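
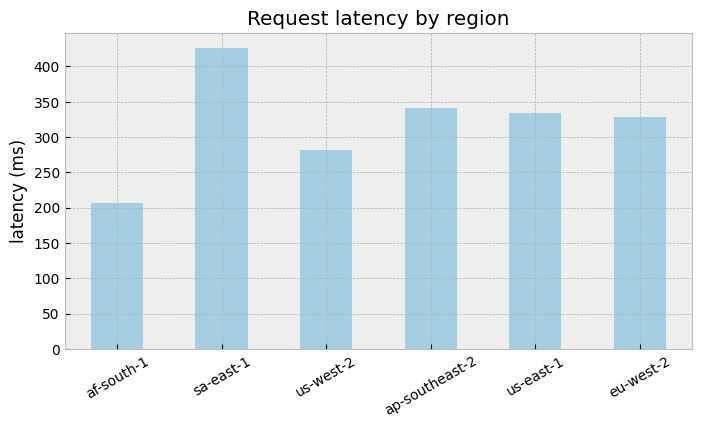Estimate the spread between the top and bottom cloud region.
≈ 250

Max sa-east-1 ≈ 450, min af-south-1 ≈ 200; range ≈ 250.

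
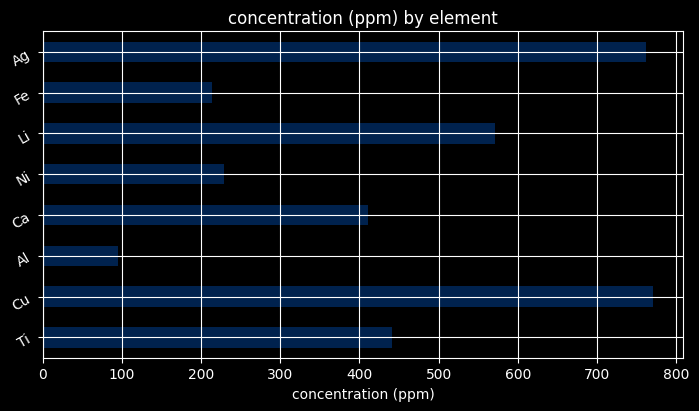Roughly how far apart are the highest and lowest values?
Max Cu ≈ 800, min Al ≈ 100; range ≈ 700.

≈ 700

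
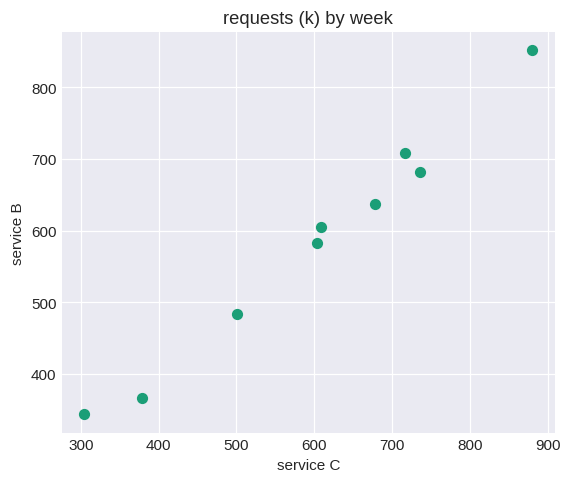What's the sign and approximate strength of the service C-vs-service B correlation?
positive, strong

Points are positively correlated; strong (|r| ≈ 1.0).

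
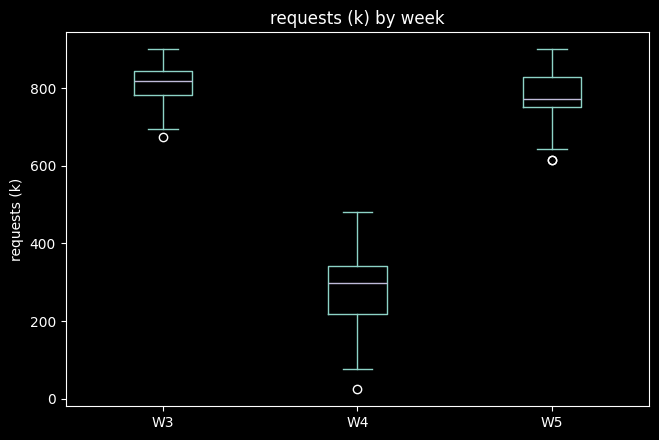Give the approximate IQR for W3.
Q3 ≈ 850, Q1 ≈ 800; IQR ≈ 50.

≈ 50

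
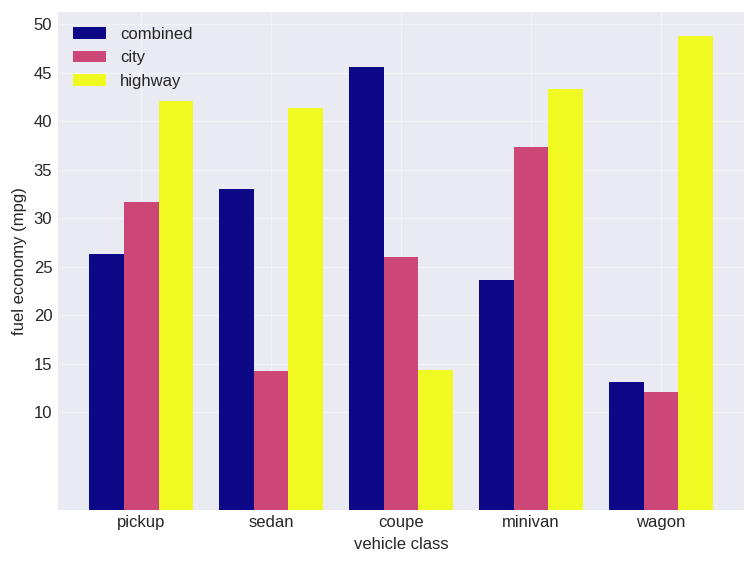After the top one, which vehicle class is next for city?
Top 3 for city: minivan ≈ 35, pickup ≈ 30, coupe ≈ 25.

pickup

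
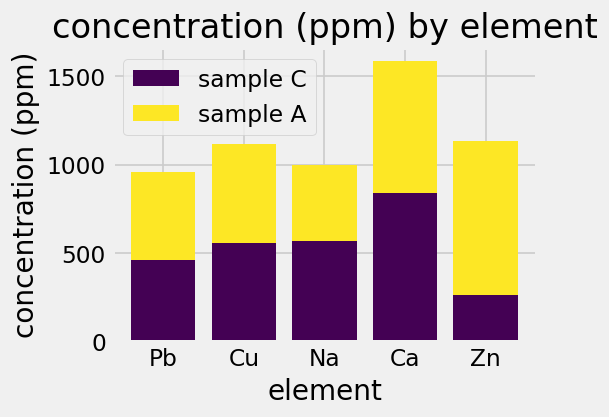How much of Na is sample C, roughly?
≈ 600

sample C top ≈ 600, bottom ≈ 0; segment ≈ 600.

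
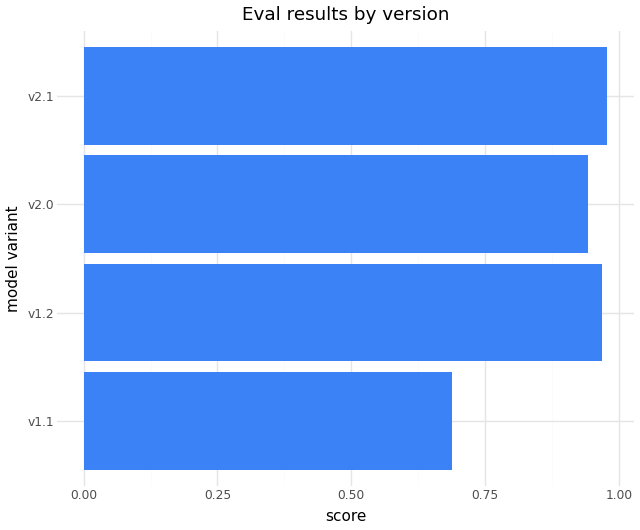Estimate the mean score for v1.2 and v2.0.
≈ 0.95

(1.0 + 0.9) / 2 ≈ 0.95.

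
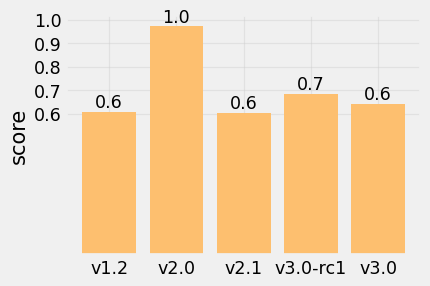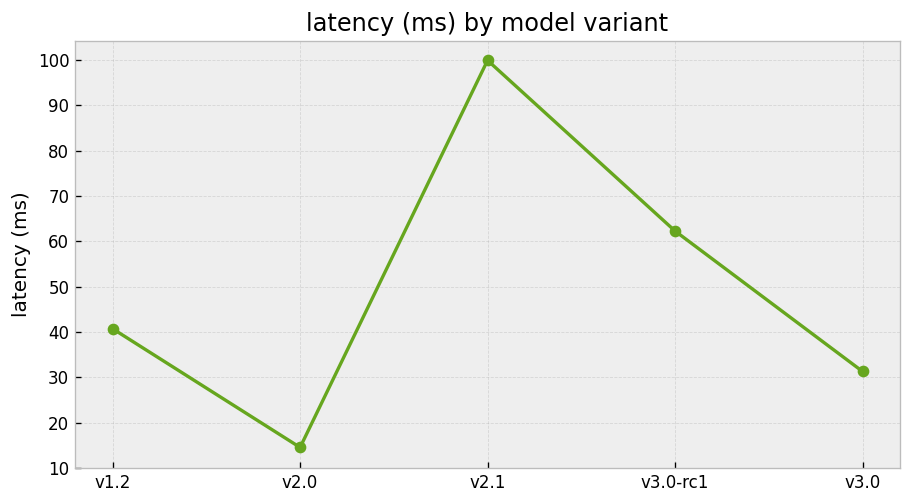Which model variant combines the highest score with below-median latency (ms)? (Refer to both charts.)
Chart 2 median latency (ms) ≈ 40; below-median model variants: v2.0, v3.0. Among those, v2.0 has the highest score (≈ 1).

v2.0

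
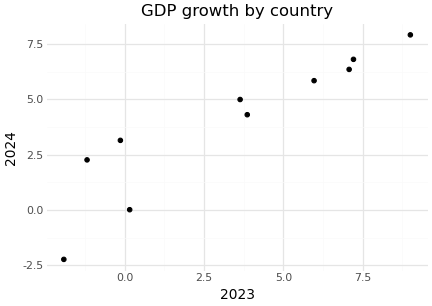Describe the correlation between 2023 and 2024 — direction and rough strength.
positive, strong

Points are positively correlated; strong (|r| ≈ 0.9).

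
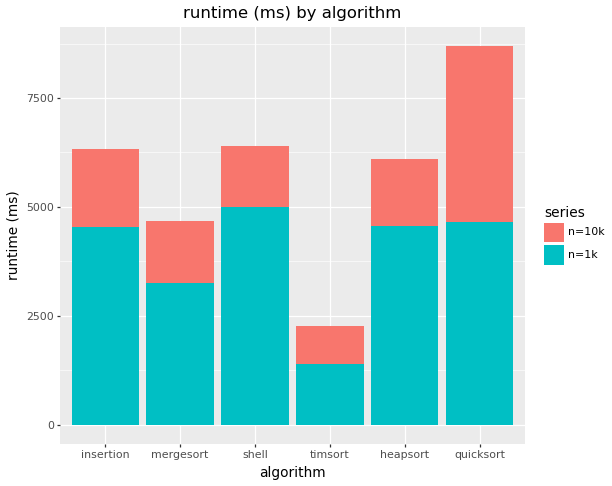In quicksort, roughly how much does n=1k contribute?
n=1k top ≈ 5000, bottom ≈ 0; segment ≈ 5000.

≈ 5000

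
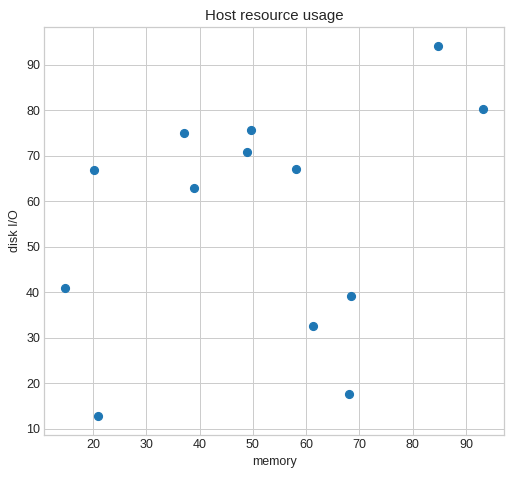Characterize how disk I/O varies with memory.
positive, weak

Points are positively correlated; weak (|r| ≈ 0.3).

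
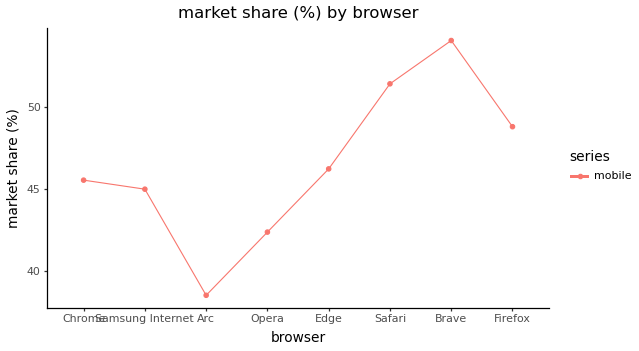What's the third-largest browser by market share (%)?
Top 4: Brave ≈ 54, Safari ≈ 52, Firefox ≈ 48, Edge ≈ 46.

Firefox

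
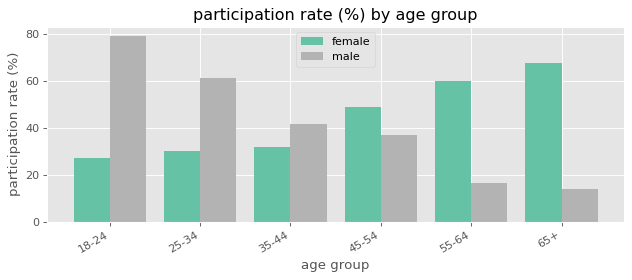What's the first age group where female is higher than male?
45-54

35-44: female ≈ 30 vs male ≈ 40 (not yet); 45-54: female ≈ 50 vs male ≈ 40 (first crossover).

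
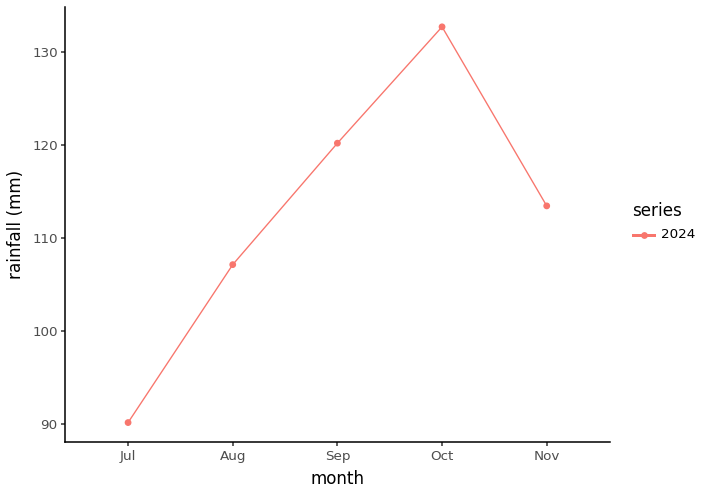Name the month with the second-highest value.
Top 3: Oct ≈ 135, Sep ≈ 120, Nov ≈ 115.

Sep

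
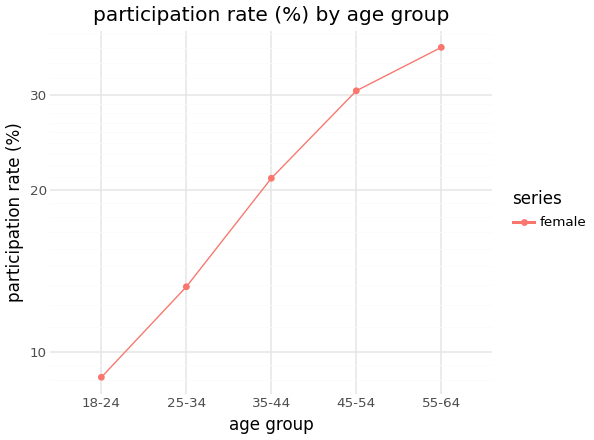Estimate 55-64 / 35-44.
≈ 1.75×

55-64 ≈ 35, 35-44 ≈ 20; 35/20 ≈ 1.75.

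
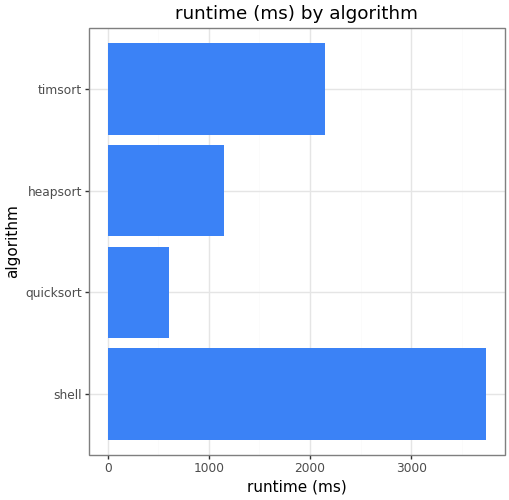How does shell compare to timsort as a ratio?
shell ≈ 3500, timsort ≈ 2000; 3500/2000 ≈ 1.75.

≈ 1.75×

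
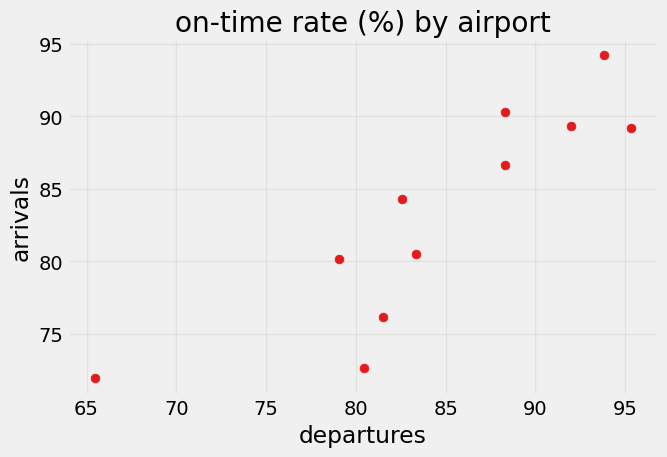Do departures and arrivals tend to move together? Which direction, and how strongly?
positive, strong

Points are positively correlated; strong (|r| ≈ 0.9).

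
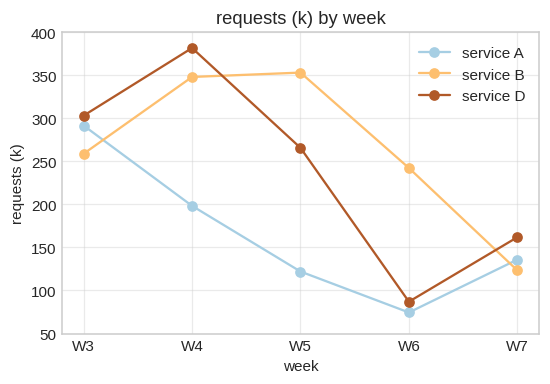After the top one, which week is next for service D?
Top 3 for service D: W4 ≈ 400, W3 ≈ 300, W5 ≈ 250.

W3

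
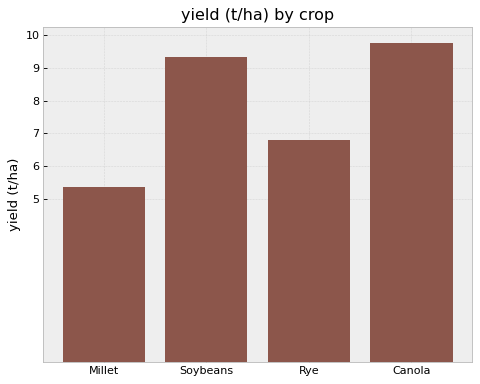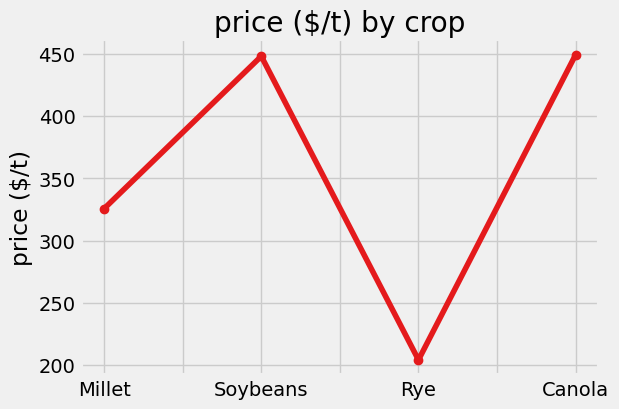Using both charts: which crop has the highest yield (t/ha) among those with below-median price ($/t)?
Rye

Chart 2 median price ($/t) ≈ 400; below-median crops: Millet, Rye. Among those, Rye has the highest yield (t/ha) (≈ 7).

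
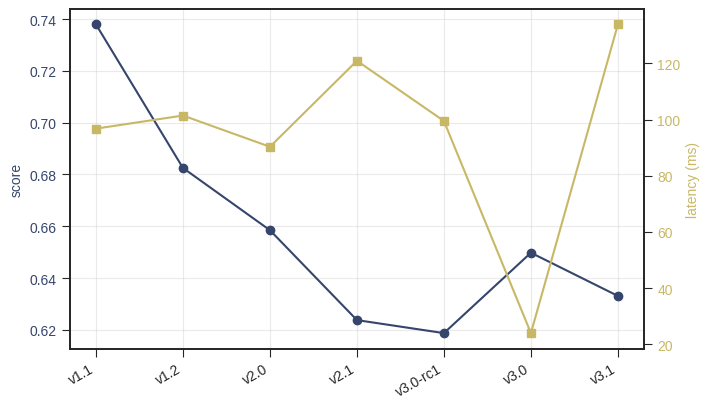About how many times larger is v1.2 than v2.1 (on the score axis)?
v1.2 ≈ 0.68, v2.1 ≈ 0.62; 0.68/0.62 ≈ 1.1.

≈ 1.1×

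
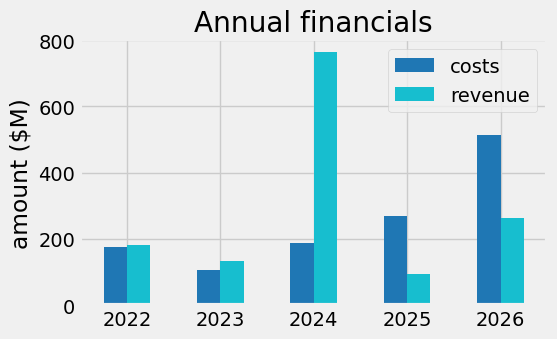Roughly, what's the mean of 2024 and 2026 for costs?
(200 + 500) / 2 ≈ 350.

≈ 350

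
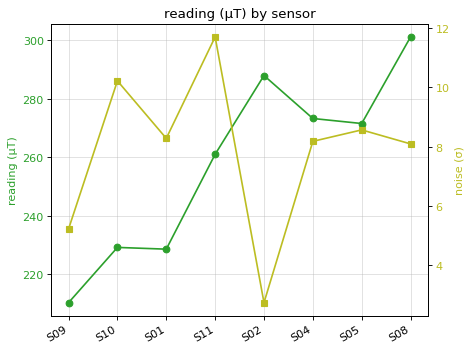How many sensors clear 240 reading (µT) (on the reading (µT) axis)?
Above 240: S11, S02, S04, S05, S08.

5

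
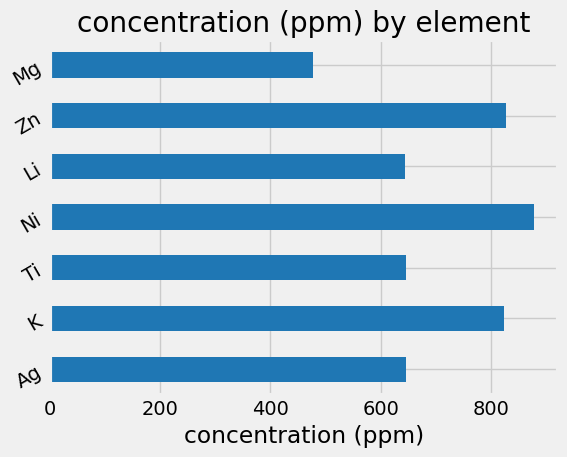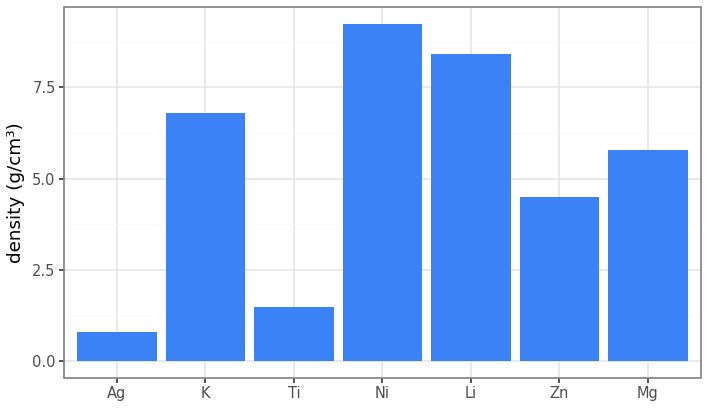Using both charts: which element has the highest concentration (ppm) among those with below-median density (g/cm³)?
Chart 2 median density (g/cm³) ≈ 6; below-median elements: Ag, Ti, Zn. Among those, Zn has the highest concentration (ppm) (≈ 800).

Zn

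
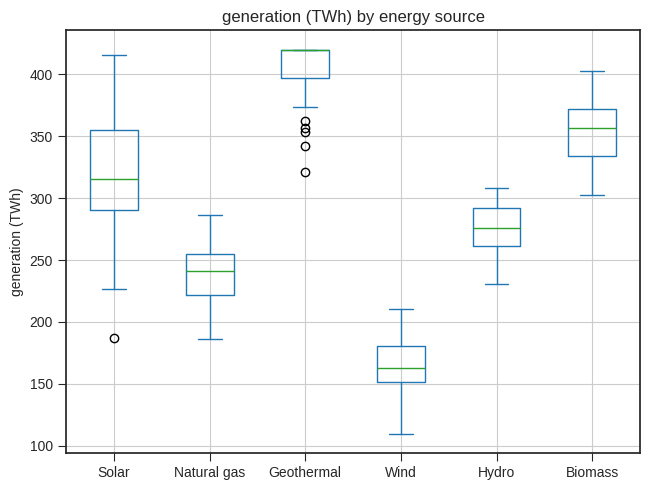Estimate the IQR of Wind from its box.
≈ 25

Q3 ≈ 175, Q1 ≈ 150; IQR ≈ 25.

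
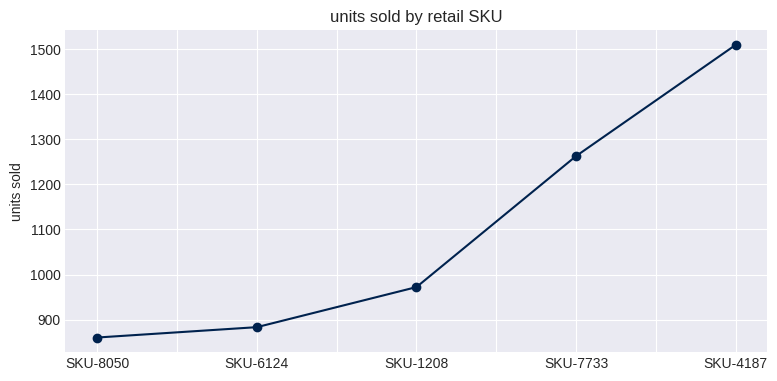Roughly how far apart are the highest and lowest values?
Max SKU-4187 ≈ 1500, min SKU-8050 ≈ 900; range ≈ 600.

≈ 600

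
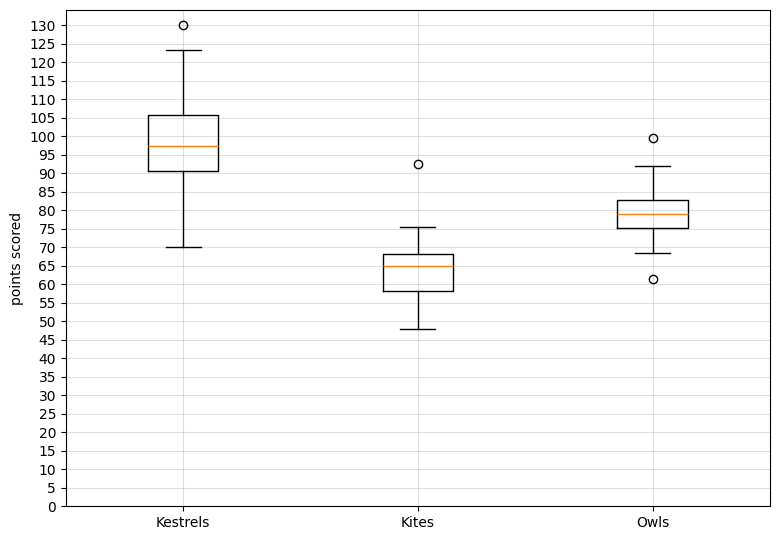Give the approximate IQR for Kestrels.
≈ 15

Q3 ≈ 105, Q1 ≈ 90; IQR ≈ 15.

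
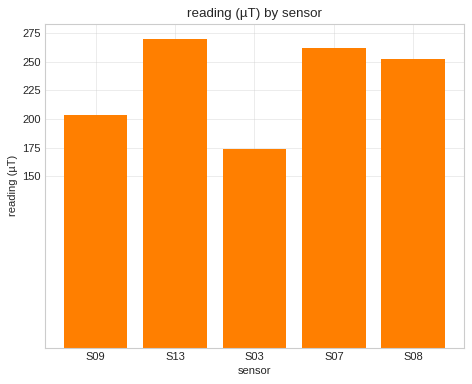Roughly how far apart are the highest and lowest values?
Max S13 ≈ 275, min S03 ≈ 175; range ≈ 100.

≈ 100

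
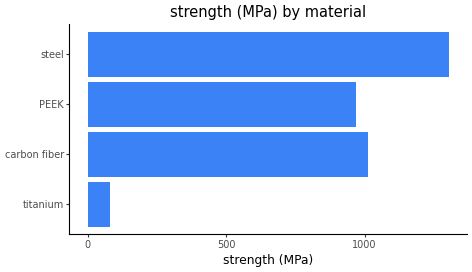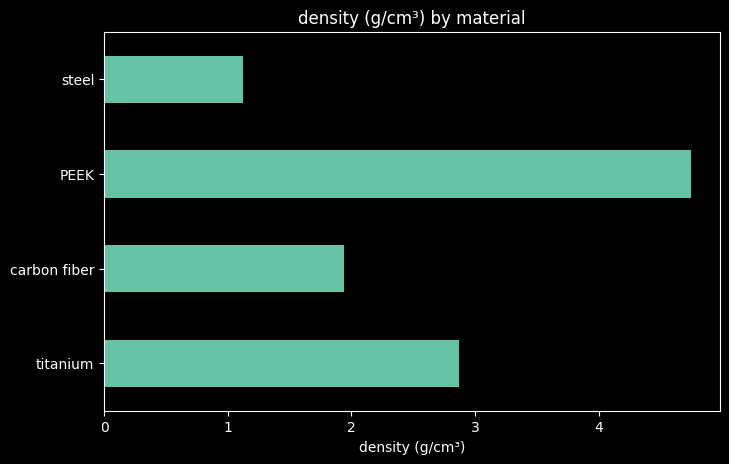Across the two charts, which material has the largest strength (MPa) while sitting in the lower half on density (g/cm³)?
steel

Chart 2 median density (g/cm³) ≈ 2.5; below-median materials: carbon fiber, steel. Among those, steel has the highest strength (MPa) (≈ 1400).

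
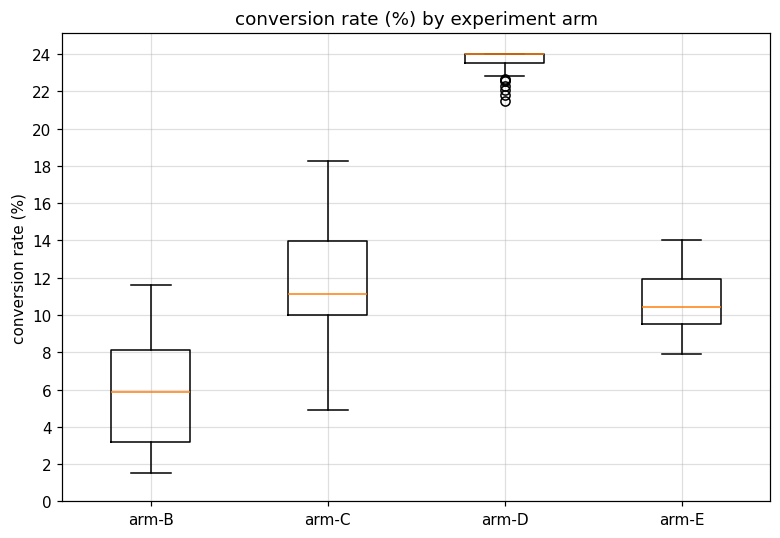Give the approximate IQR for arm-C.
Q3 ≈ 14, Q1 ≈ 10; IQR ≈ 4.

≈ 4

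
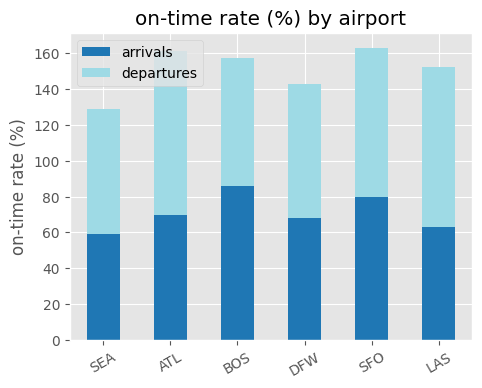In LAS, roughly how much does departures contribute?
departures top ≈ 160, bottom ≈ 60; segment ≈ 100.

≈ 100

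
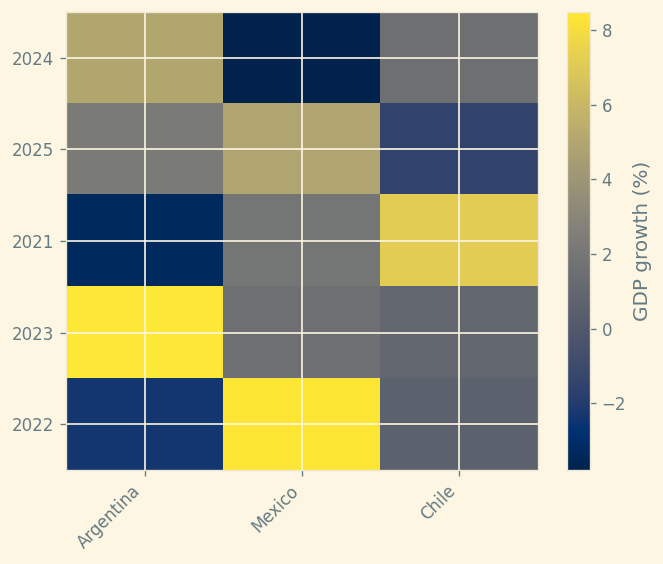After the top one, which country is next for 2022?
Top 3 for 2022: Mexico ≈ 8, Chile ≈ 0, Argentina ≈ -2.

Chile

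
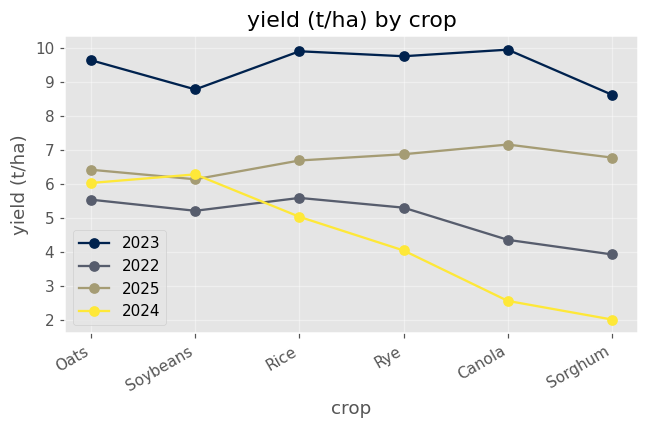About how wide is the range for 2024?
≈ 4

Max Soybeans ≈ 6, min Sorghum ≈ 2; range ≈ 4.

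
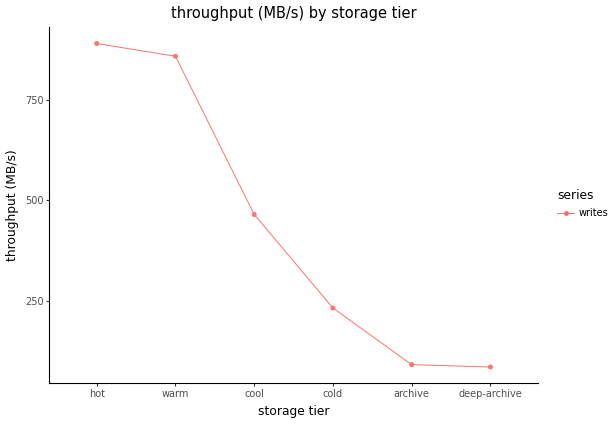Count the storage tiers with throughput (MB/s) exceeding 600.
2

Above 600: hot, warm.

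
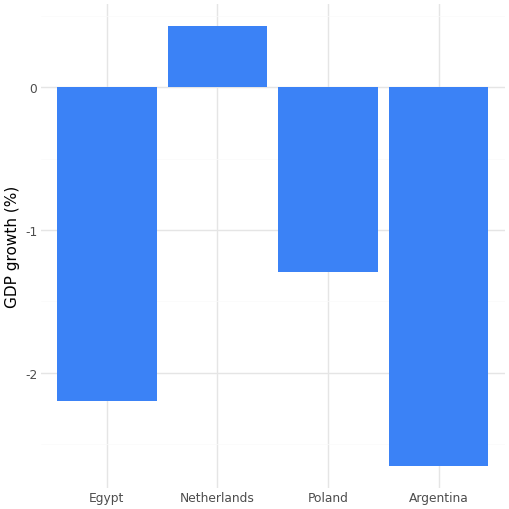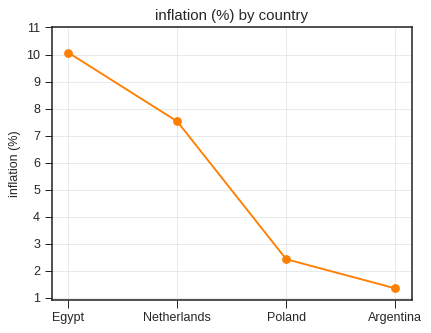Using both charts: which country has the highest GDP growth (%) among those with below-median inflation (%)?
Chart 2 median inflation (%) ≈ 5; below-median countries: Poland, Argentina. Among those, Poland has the highest GDP growth (%) (≈ -1.3).

Poland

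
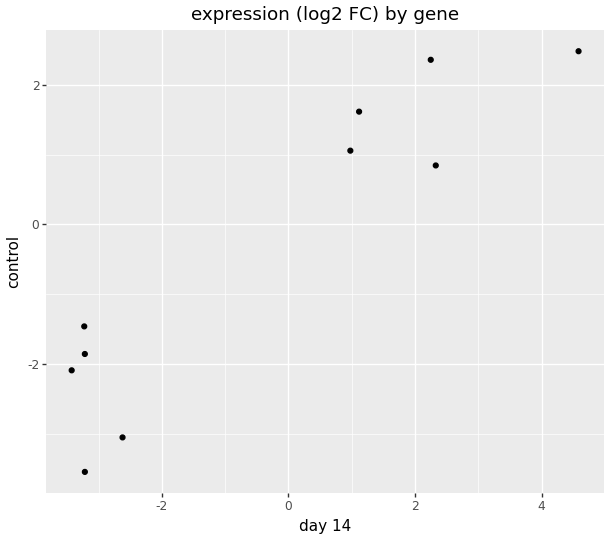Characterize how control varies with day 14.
positive, strong

Points are positively correlated; strong (|r| ≈ 0.9).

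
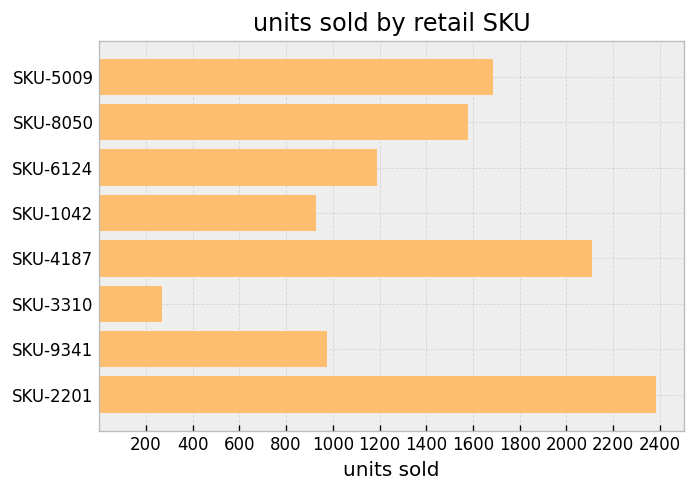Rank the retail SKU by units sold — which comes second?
Top 3: SKU-2201 ≈ 2400, SKU-4187 ≈ 2200, SKU-5009 ≈ 1600.

SKU-4187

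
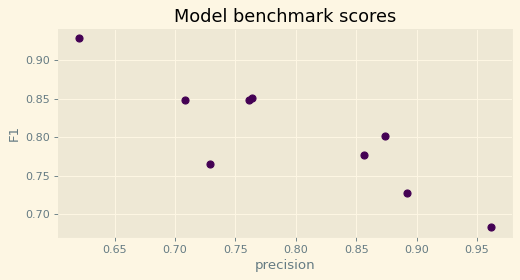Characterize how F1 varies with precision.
negative, strong

Points are negatively correlated; strong (|r| ≈ 0.9).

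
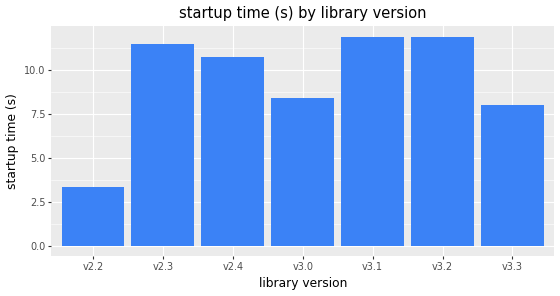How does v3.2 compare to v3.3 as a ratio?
v3.2 ≈ 12, v3.3 ≈ 8; 12/8 ≈ 1.5.

≈ 1.5×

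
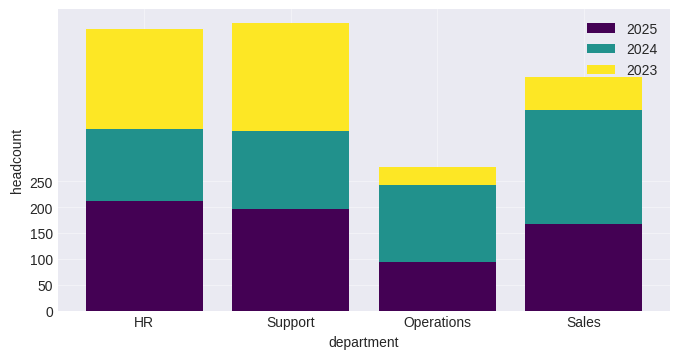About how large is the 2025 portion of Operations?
2025 top ≈ 100, bottom ≈ 0; segment ≈ 100.

≈ 100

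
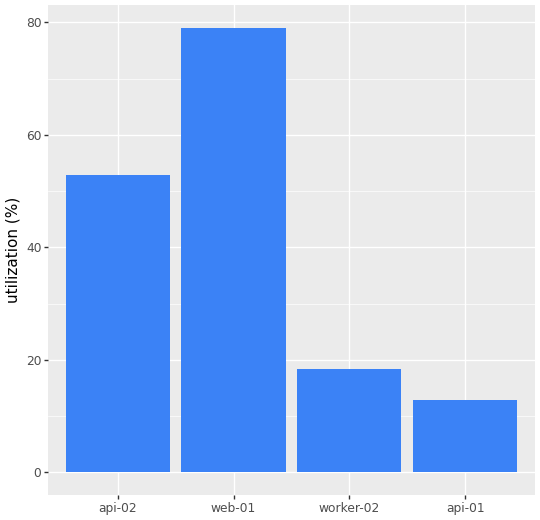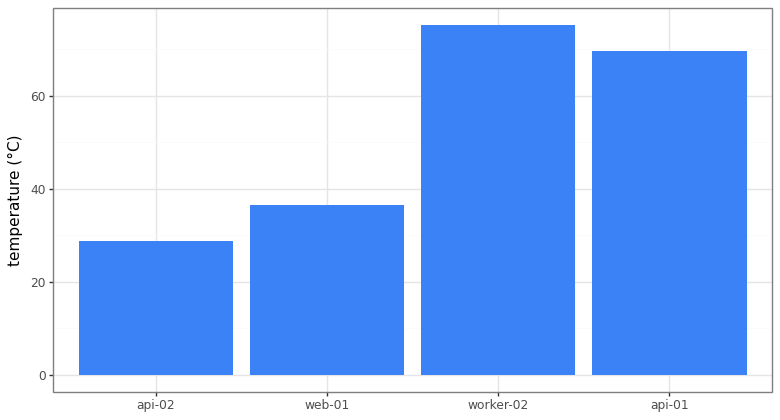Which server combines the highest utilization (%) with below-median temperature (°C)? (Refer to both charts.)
Chart 2 median temperature (°C) ≈ 50; below-median servers: api-02, web-01. Among those, web-01 has the highest utilization (%) (≈ 80).

web-01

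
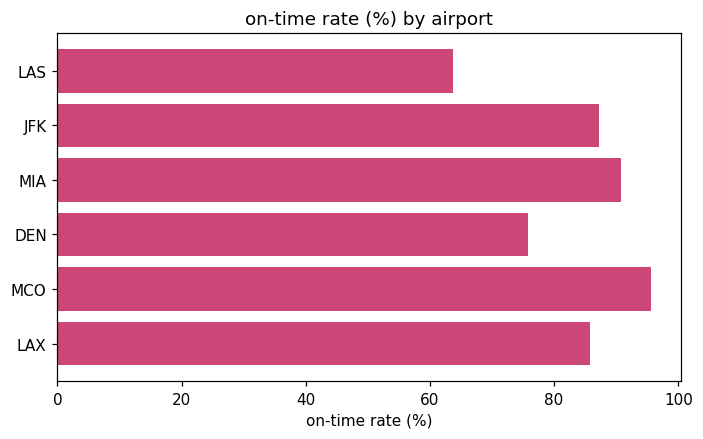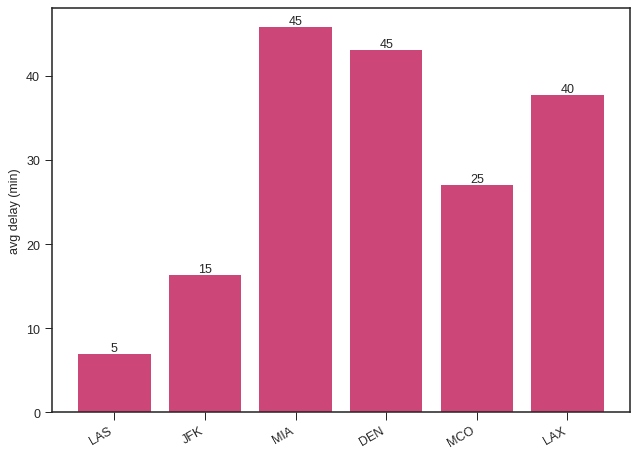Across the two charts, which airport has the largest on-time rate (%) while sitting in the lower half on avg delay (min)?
Chart 2 median avg delay (min) ≈ 30; below-median airports: LAS, JFK, MCO. Among those, MCO has the highest on-time rate (%) (≈ 100).

MCO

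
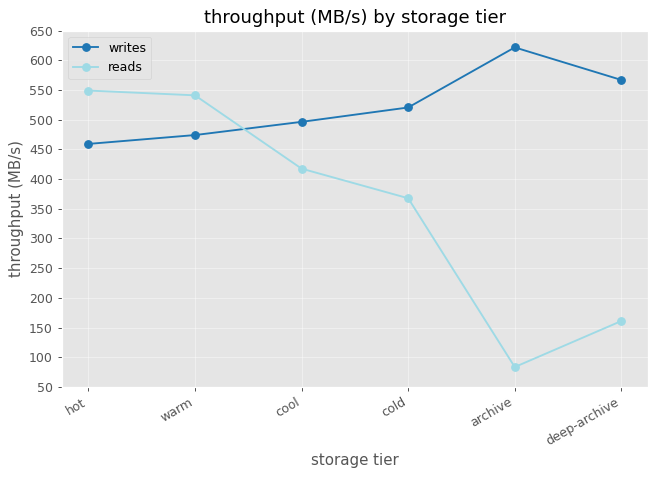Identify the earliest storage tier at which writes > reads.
cool

warm: writes ≈ 450 vs reads ≈ 550 (not yet); cool: writes ≈ 500 vs reads ≈ 400 (first crossover).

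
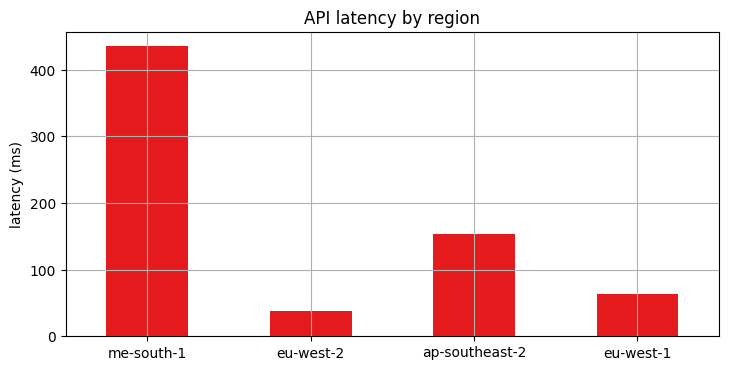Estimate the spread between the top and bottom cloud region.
Max me-south-1 ≈ 450, min eu-west-2 ≈ 50; range ≈ 400.

≈ 400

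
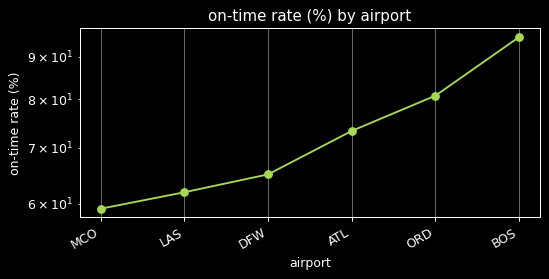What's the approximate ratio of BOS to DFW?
BOS ≈ 95, DFW ≈ 65; 95/65 ≈ 1.46.

≈ 1.46×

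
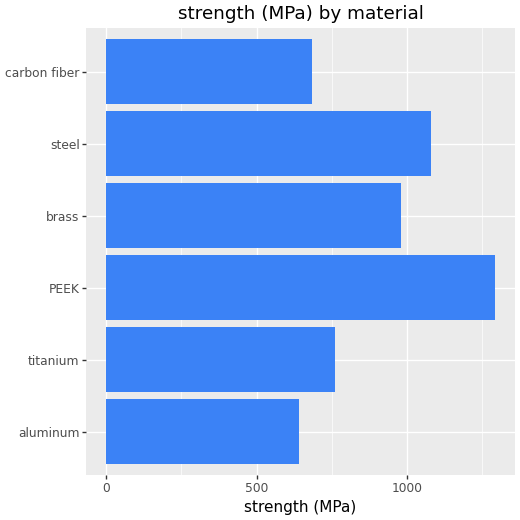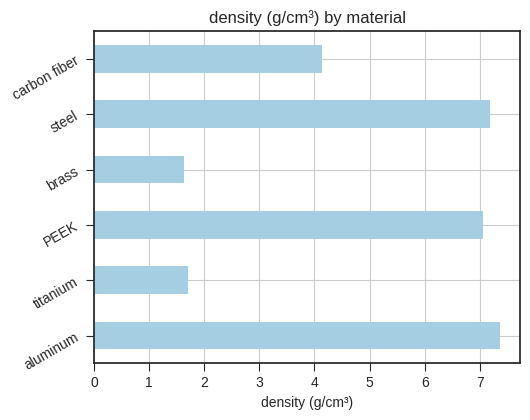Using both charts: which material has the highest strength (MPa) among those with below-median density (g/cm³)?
brass

Chart 2 median density (g/cm³) ≈ 6; below-median materials: titanium, brass, carbon fiber. Among those, brass has the highest strength (MPa) (≈ 1000).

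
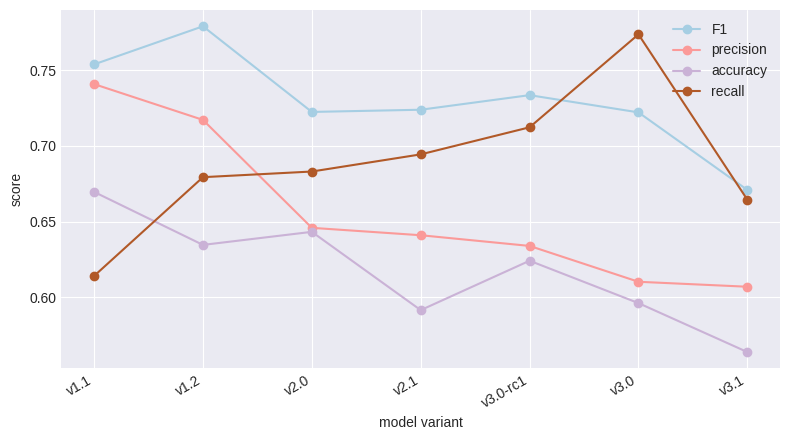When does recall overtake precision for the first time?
v1.2: recall ≈ 0.68 vs precision ≈ 0.72 (not yet); v2.0: recall ≈ 0.68 vs precision ≈ 0.64 (first crossover).

v2.0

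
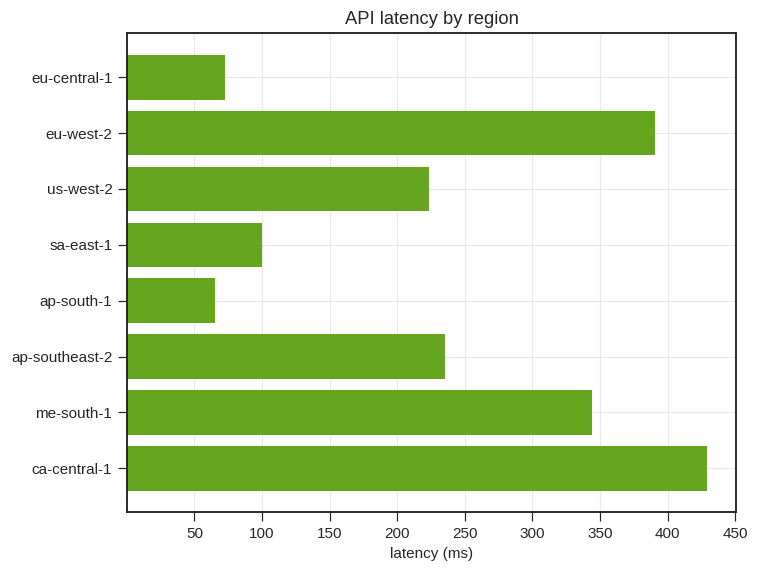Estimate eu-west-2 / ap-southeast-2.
≈ 1.6×

eu-west-2 ≈ 400, ap-southeast-2 ≈ 250; 400/250 ≈ 1.6.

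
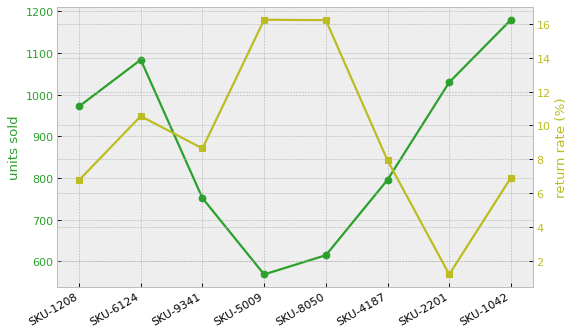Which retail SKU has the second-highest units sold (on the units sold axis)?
SKU-6124

Top 3 (on the units sold axis): SKU-1042 ≈ 1200, SKU-6124 ≈ 1100, SKU-2201 ≈ 1000.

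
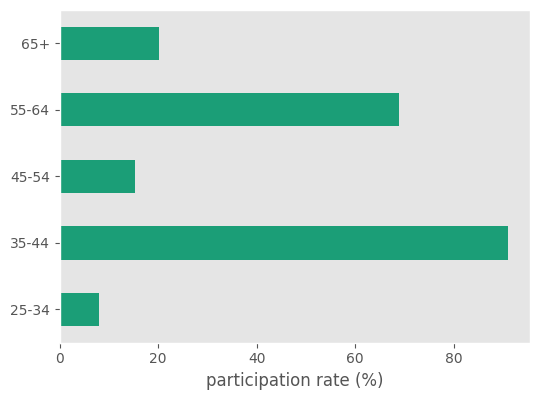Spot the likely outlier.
35-44 ≈ 90; the rest sit between ≈ 10 and ≈ 70.

35-44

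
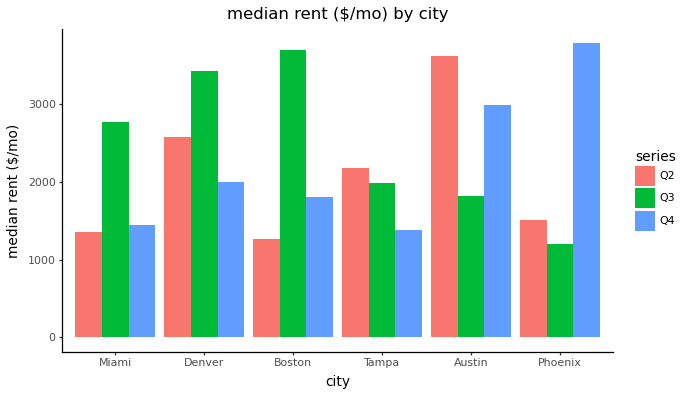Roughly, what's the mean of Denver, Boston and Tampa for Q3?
(3500 + 3500 + 2000) / 3 ≈ 3000.

≈ 3000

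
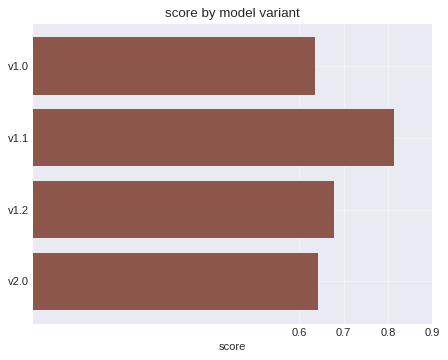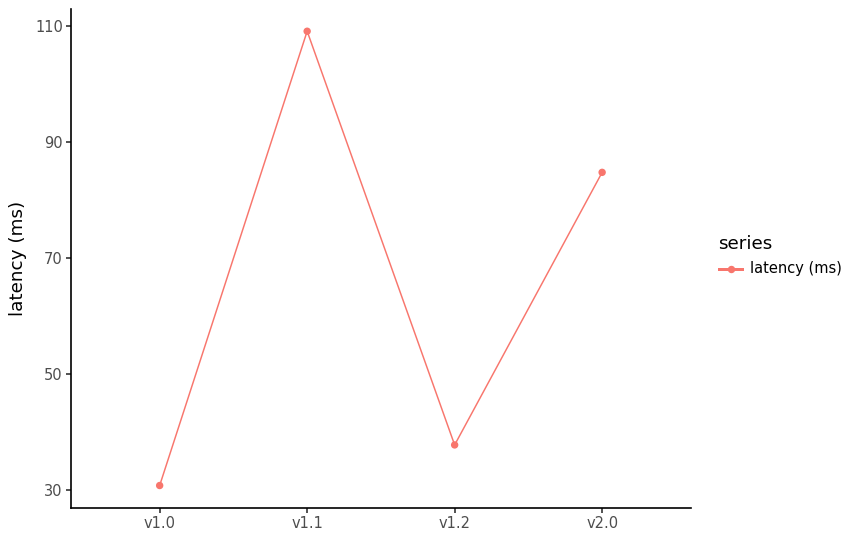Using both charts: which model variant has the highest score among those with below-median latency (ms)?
v1.2

Chart 2 median latency (ms) ≈ 60; below-median model variants: v1.0, v1.2. Among those, v1.2 has the highest score (≈ 0.7).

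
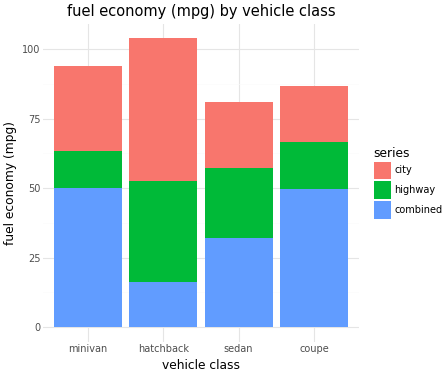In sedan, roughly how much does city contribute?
city top ≈ 80, bottom ≈ 60; segment ≈ 20.

≈ 20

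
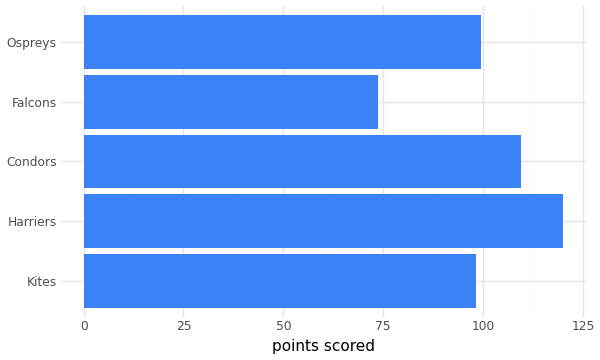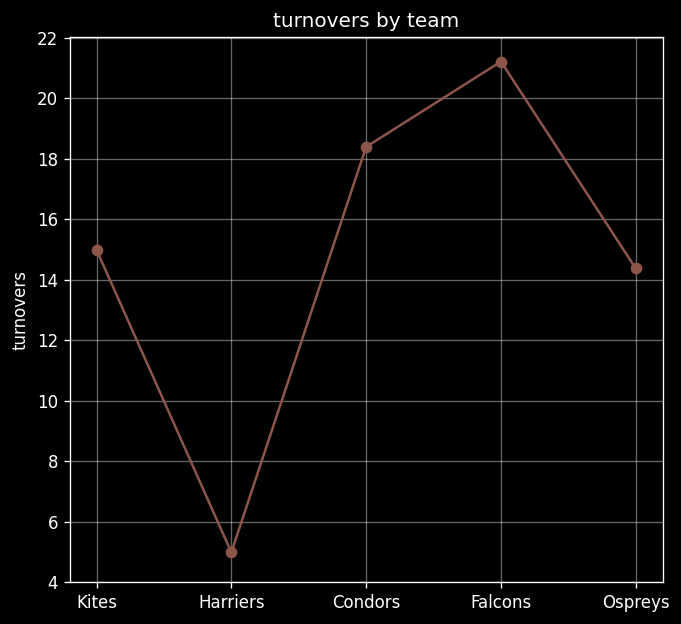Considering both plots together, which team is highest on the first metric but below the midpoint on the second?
Chart 2 median turnovers ≈ 14; below-median teams: Harriers, Ospreys. Among those, Harriers has the highest points scored (≈ 120).

Harriers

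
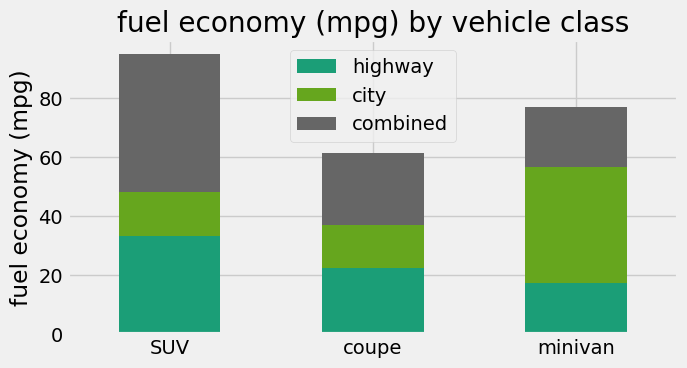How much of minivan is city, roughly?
city top ≈ 60, bottom ≈ 20; segment ≈ 40.

≈ 40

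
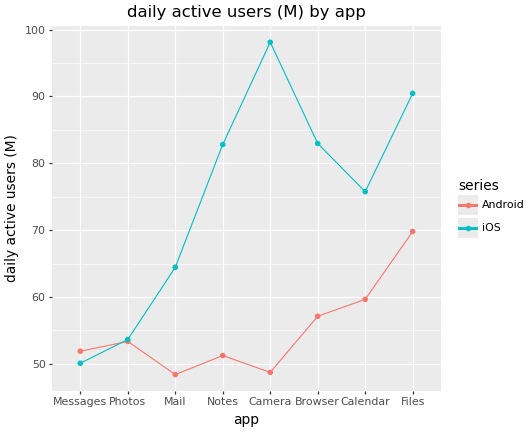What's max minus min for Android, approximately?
Max Files ≈ 70, min Mail ≈ 50; range ≈ 20.

≈ 20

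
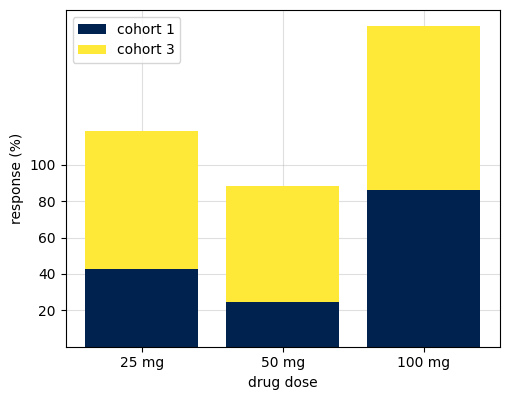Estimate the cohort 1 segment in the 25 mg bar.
≈ 40

cohort 1 top ≈ 40, bottom ≈ 0; segment ≈ 40.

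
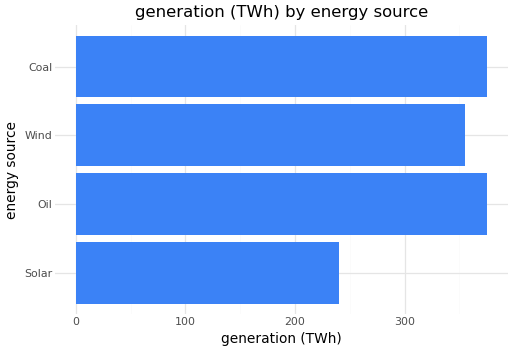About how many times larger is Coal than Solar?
Coal ≈ 400, Solar ≈ 250; 400/250 ≈ 1.6.

≈ 1.6×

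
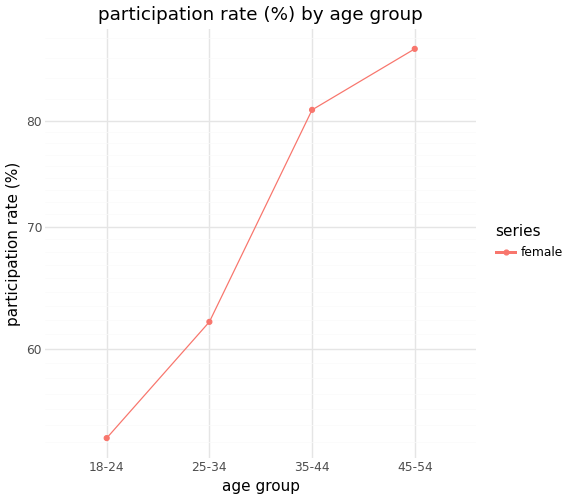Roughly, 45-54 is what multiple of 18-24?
≈ 1.64×

45-54 ≈ 90, 18-24 ≈ 55; 90/55 ≈ 1.64.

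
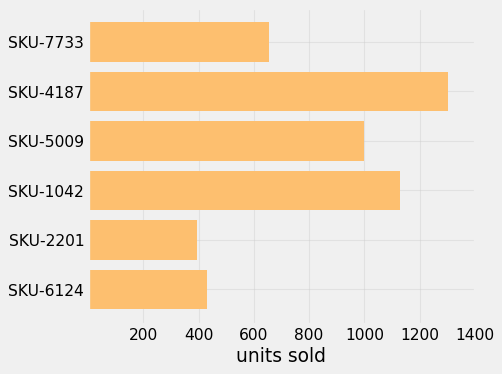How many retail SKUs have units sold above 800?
Above 800: SKU-4187, SKU-5009, SKU-1042.

3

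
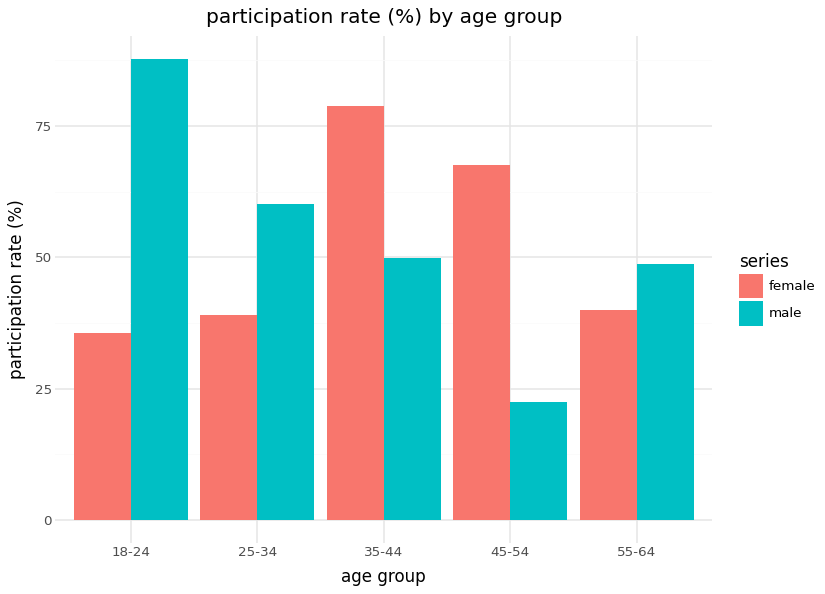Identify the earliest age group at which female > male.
35-44

25-34: female ≈ 40 vs male ≈ 60 (not yet); 35-44: female ≈ 80 vs male ≈ 50 (first crossover).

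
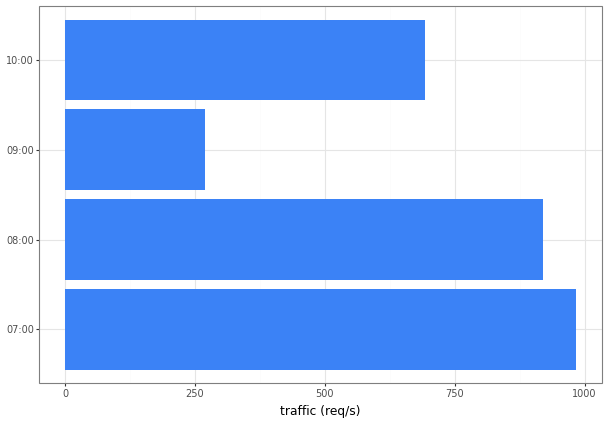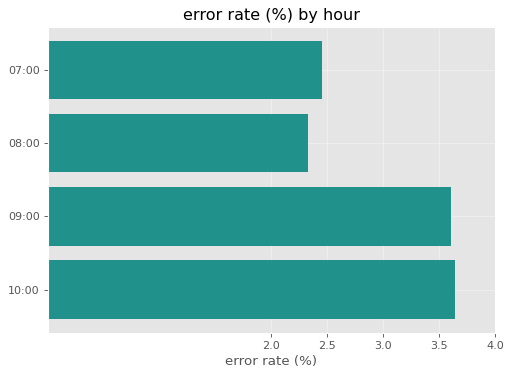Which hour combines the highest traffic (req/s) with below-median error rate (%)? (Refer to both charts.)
Chart 2 median error rate (%) ≈ 3; below-median hours: 07:00, 08:00. Among those, 07:00 has the highest traffic (req/s) (≈ 1000).

07:00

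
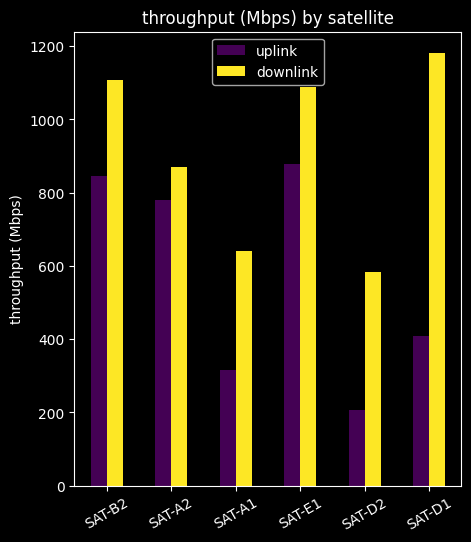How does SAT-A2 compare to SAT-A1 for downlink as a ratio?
SAT-A2 ≈ 900, SAT-A1 ≈ 600; 900/600 ≈ 1.5.

≈ 1.5×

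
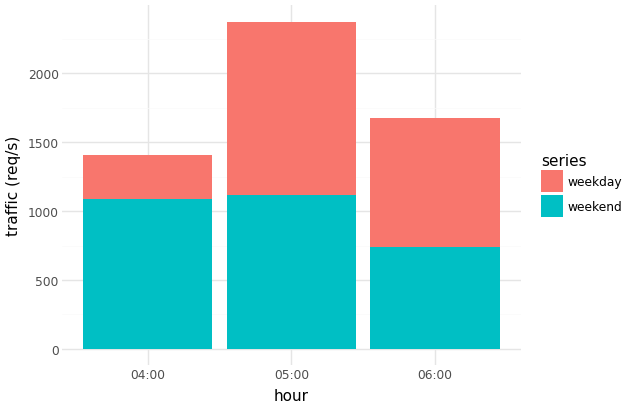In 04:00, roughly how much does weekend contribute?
≈ 1000

weekend top ≈ 1000, bottom ≈ 0; segment ≈ 1000.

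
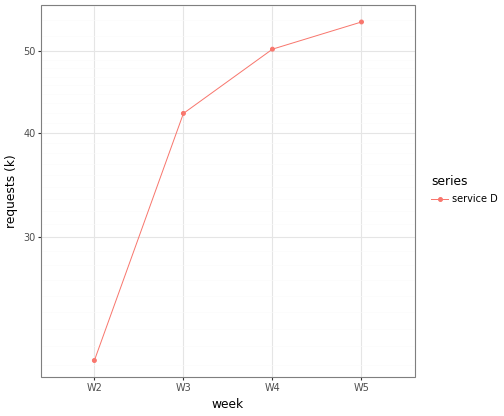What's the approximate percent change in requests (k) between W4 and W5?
W4 ≈ 50, W5 ≈ 55; (55 − 50) / 50 ≈ +10%.

≈ +10%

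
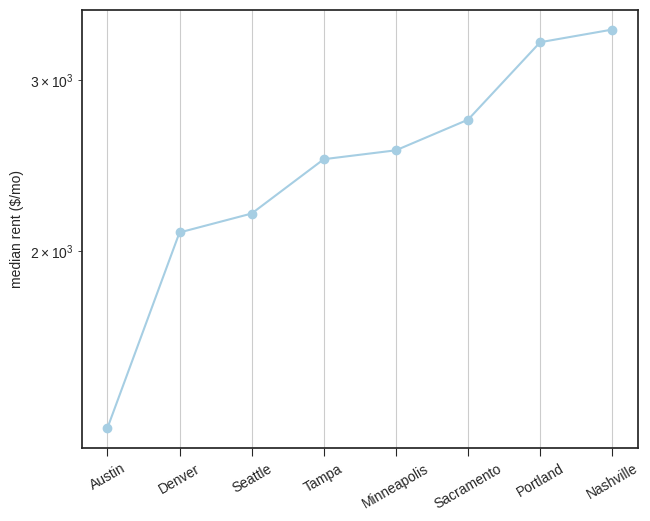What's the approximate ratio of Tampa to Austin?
Tampa ≈ 2400, Austin ≈ 1400; 2400/1400 ≈ 1.71.

≈ 1.71×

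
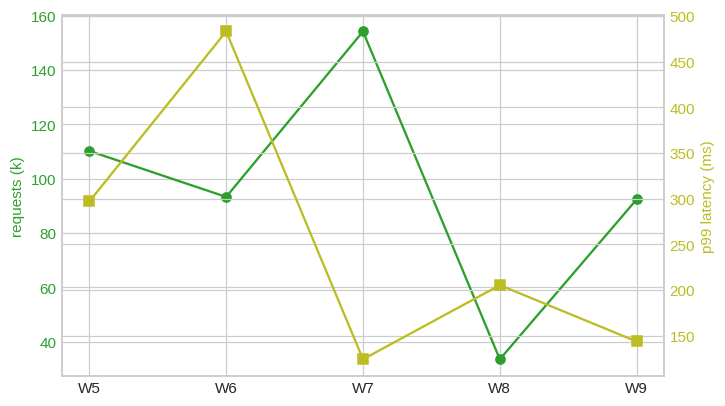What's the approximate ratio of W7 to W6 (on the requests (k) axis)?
≈ 1.6×

W7 ≈ 160, W6 ≈ 100; 160/100 ≈ 1.6.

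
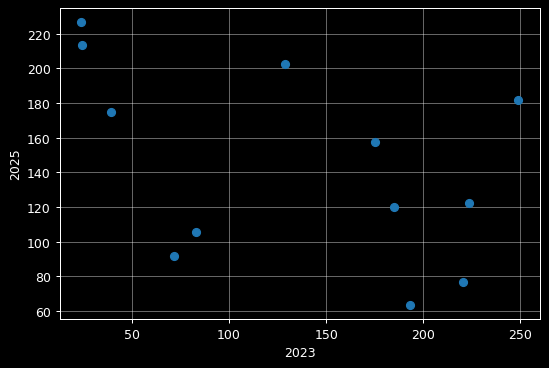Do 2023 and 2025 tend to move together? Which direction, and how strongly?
Points are negatively correlated; moderate (|r| ≈ 0.5).

negative, moderate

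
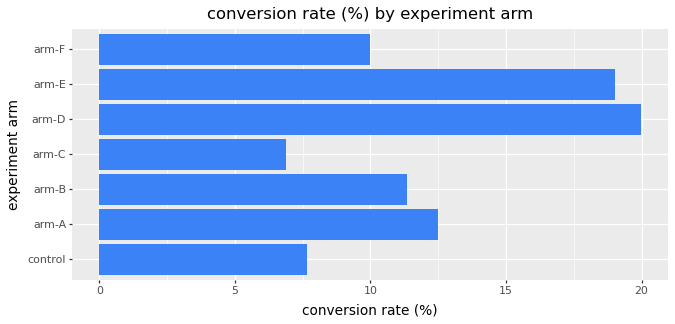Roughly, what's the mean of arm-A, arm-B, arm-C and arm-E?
≈ 12

(12 + 12 + 6 + 20) / 4 ≈ 12.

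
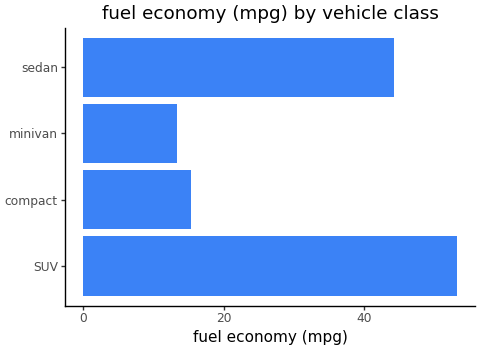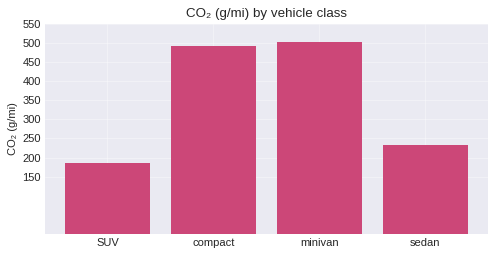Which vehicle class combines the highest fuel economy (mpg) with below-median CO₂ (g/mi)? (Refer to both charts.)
SUV

Chart 2 median CO₂ (g/mi) ≈ 350; below-median vehicle classes: SUV, sedan. Among those, SUV has the highest fuel economy (mpg) (≈ 55).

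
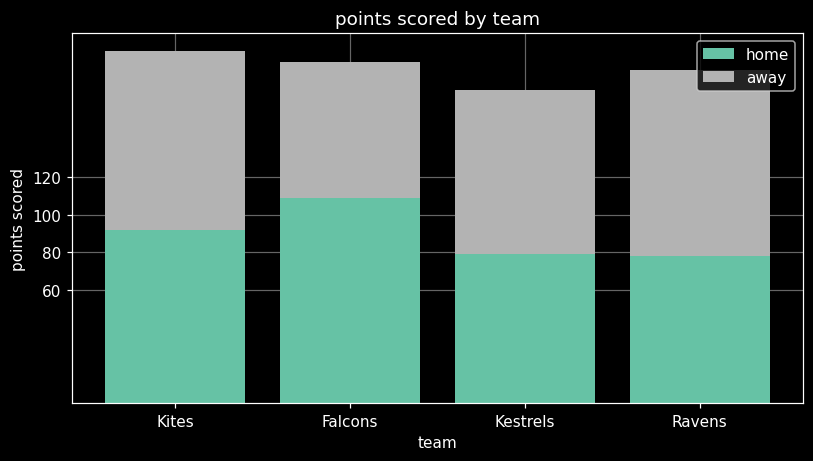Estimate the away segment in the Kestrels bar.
away top ≈ 160, bottom ≈ 80; segment ≈ 80.

≈ 80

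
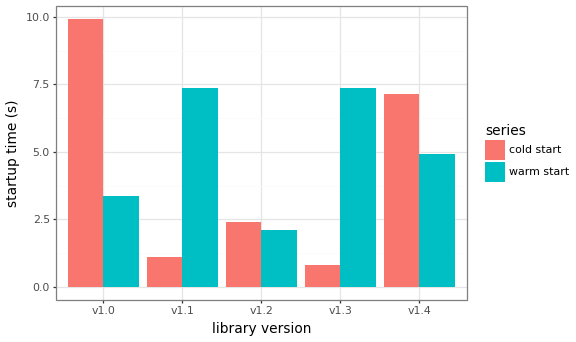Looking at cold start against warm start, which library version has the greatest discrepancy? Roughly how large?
v1.0, ≈ 7 s

v1.0: cold start ≈ 10, warm start ≈ 3 → gap ≈ 7. Next-largest (v1.3) is only ≈ 6.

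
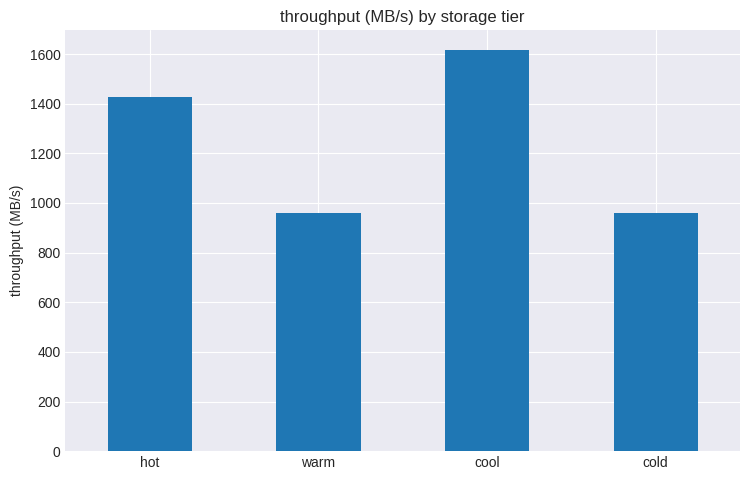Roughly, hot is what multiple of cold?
≈ 1.4×

hot ≈ 1400, cold ≈ 1000; 1400/1000 ≈ 1.4.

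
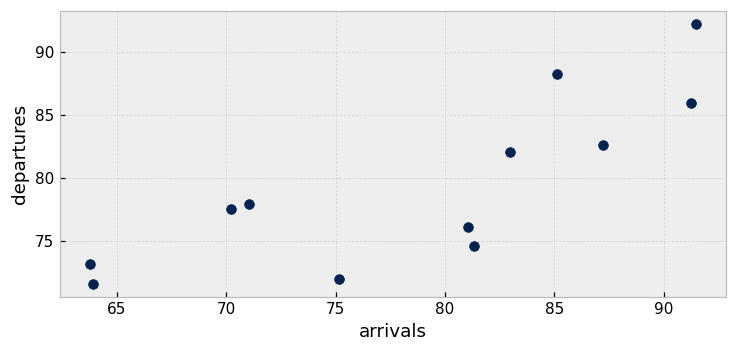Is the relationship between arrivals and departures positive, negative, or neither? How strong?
positive, strong

Points are positively correlated; strong (|r| ≈ 0.8).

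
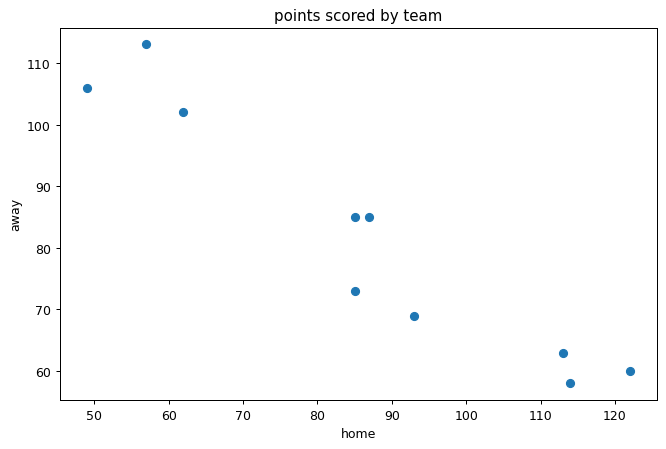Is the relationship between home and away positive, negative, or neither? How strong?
negative, strong

Points are negatively correlated; strong (|r| ≈ 1.0).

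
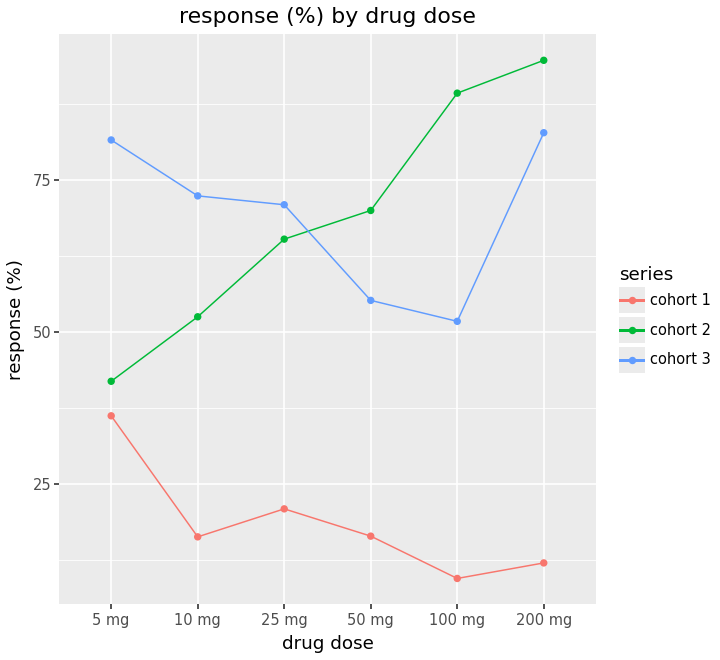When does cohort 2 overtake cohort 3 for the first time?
25 mg: cohort 2 ≈ 70 vs cohort 3 ≈ 70 (not yet); 50 mg: cohort 2 ≈ 70 vs cohort 3 ≈ 60 (first crossover).

50 mg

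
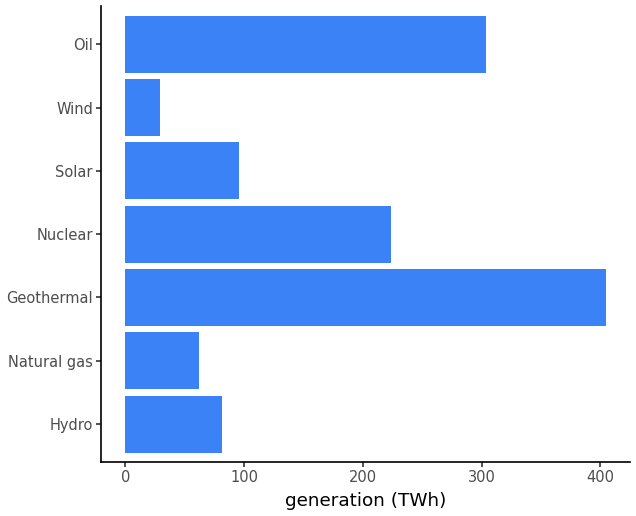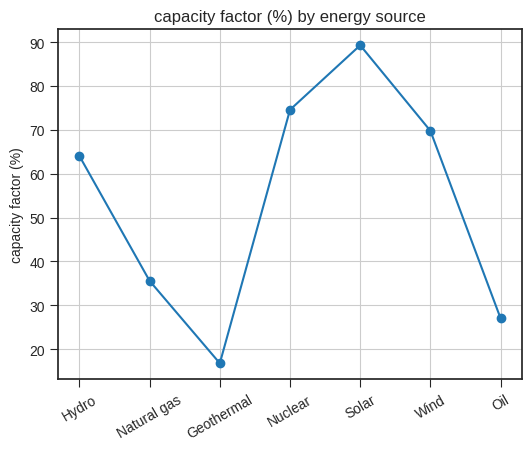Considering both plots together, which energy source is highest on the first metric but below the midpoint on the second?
Chart 2 median capacity factor (%) ≈ 60; below-median energy sources: Natural gas, Geothermal, Oil. Among those, Geothermal has the highest generation (TWh) (≈ 400).

Geothermal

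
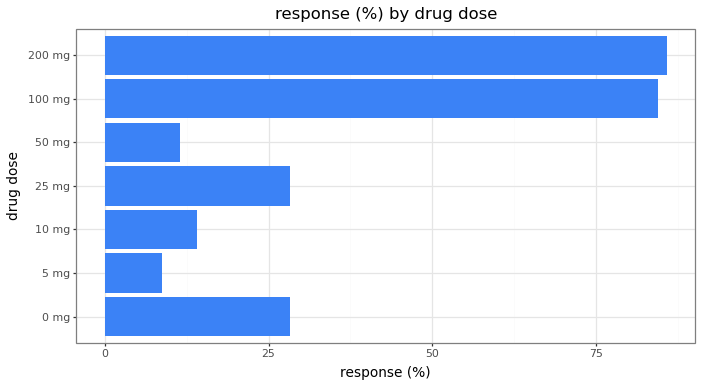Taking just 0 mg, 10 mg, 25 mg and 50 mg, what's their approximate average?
≈ 20

(30 + 10 + 30 + 10) / 4 ≈ 20.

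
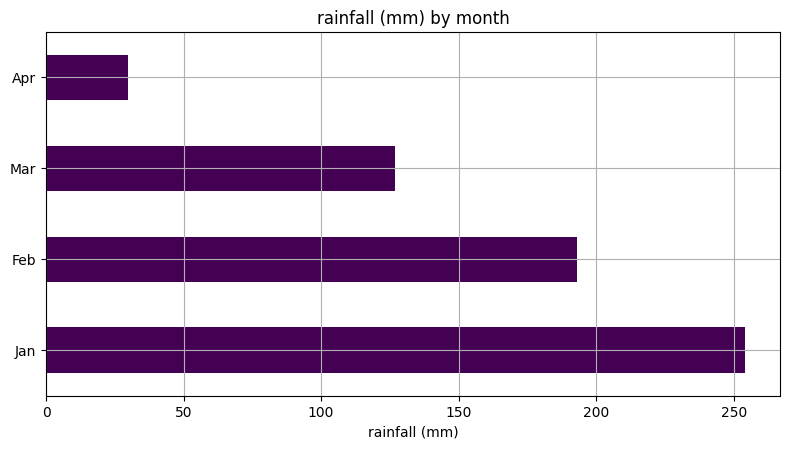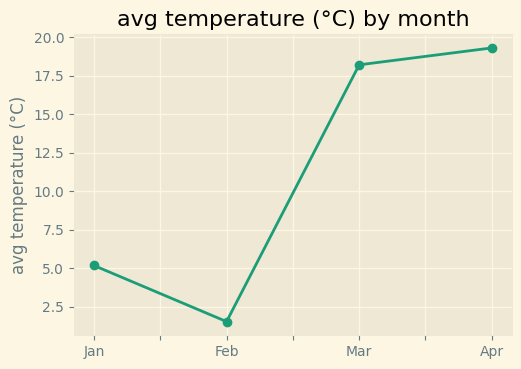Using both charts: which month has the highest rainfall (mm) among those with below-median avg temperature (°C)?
Chart 2 median avg temperature (°C) ≈ 12; below-median months: Jan, Feb. Among those, Jan has the highest rainfall (mm) (≈ 250).

Jan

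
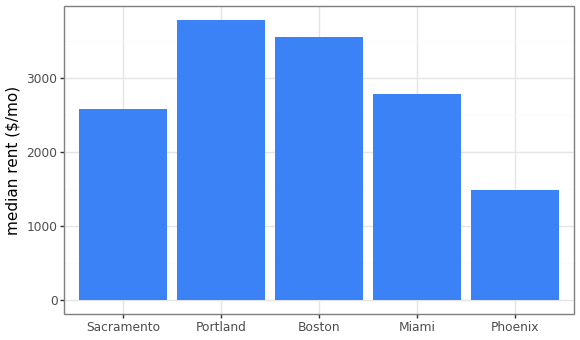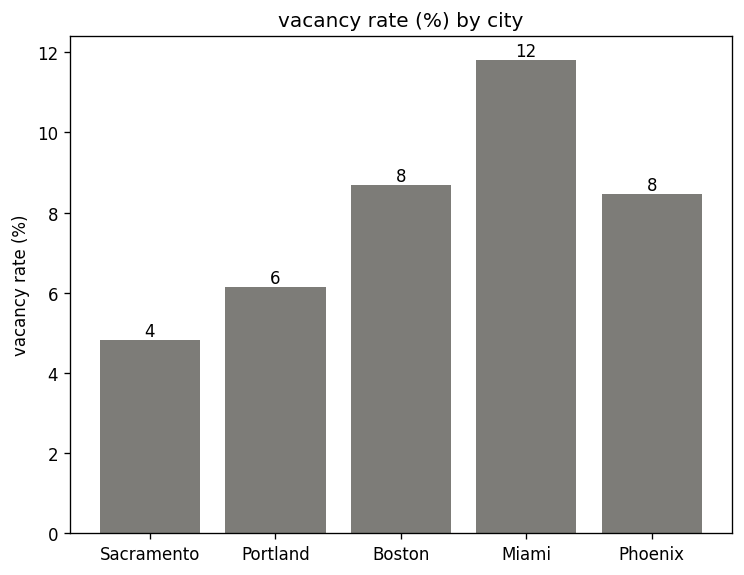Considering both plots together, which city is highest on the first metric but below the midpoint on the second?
Portland

Chart 2 median vacancy rate (%) ≈ 8; below-median cities: Sacramento, Portland. Among those, Portland has the highest median rent ($/mo) (≈ 4000).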